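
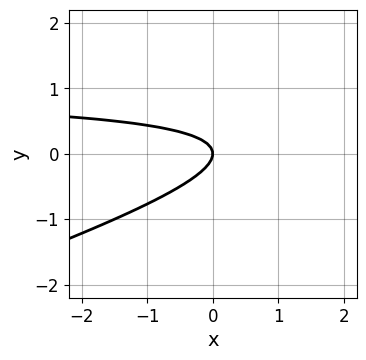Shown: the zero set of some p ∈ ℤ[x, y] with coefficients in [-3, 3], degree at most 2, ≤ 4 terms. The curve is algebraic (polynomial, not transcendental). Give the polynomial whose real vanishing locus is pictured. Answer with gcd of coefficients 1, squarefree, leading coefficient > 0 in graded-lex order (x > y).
x*y - 3*y^2 - x

deg p = 2. The shape is more complex than any degree-1 curve.
From the visible intercepts: it crosses the y-axis at the gridline y = 0; one x-axis crossing is at x = 0.
The integer polynomial consistent with all of this is the stated p.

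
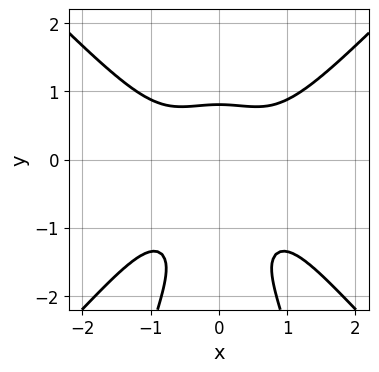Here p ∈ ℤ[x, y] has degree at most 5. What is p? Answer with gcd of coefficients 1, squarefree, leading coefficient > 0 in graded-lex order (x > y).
The degree is 4 — a generic line meets the curve in up to 4 points.
Symmetries: the x ↦ −x reflection is a symmetry, so x appears only in even powers.
Reading off the gridlines: it misses every integer gridline on the x-axis.
Solving for integer coefficients yields p as stated.

3*x^4 - 3*x^2*y^2 - 2*y^3 - 3*y^2 + 3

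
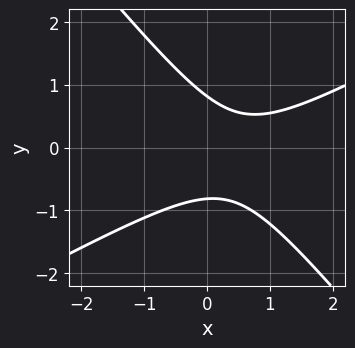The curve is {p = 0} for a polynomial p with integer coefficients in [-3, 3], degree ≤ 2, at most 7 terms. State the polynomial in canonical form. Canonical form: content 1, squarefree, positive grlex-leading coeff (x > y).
2*x^2 - 2*x*y - 3*y^2 - 2*x + 2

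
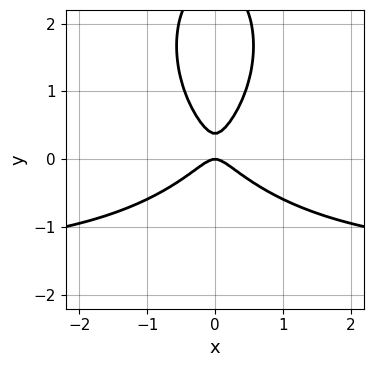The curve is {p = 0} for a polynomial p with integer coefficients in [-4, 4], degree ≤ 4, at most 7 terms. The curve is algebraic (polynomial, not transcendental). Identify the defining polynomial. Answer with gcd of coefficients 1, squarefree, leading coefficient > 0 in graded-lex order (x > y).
2*x^2*y + y^3 + 3*x^2 - 3*y^2 + y

deg p = 3. A generic line meets the curve in up to 3 points.
Symmetries: the x ↦ −x reflection is a symmetry, so x appears only in even powers.
From the visible intercepts: one y-axis crossing is at y = 0; it meets the x-axis at x = 0 (among the integer gridlines).
Putting this together gives p.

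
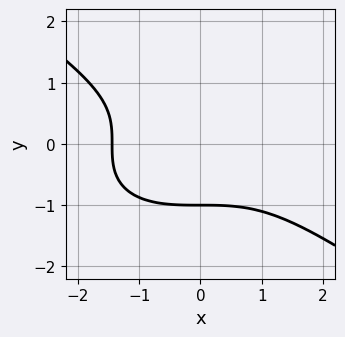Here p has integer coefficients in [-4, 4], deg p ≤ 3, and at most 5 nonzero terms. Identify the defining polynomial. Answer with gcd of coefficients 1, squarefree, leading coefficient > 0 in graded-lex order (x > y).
First, deg p = 3. A generic line meets the curve in up to 3 points.
Next, observable constraints: one y-axis crossing is at y = -1.
Finally, solving for integer coefficients yields p as stated.

x^3 + 3*y^3 + 3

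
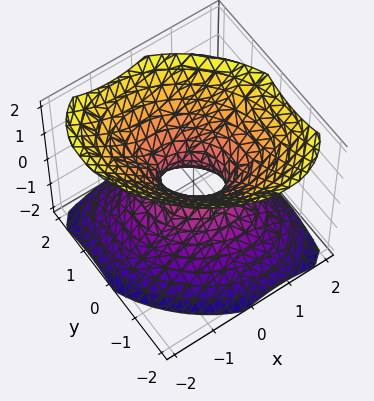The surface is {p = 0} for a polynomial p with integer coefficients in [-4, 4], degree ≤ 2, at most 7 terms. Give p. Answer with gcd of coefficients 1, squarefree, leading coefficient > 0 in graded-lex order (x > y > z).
First, degree: no degree-1 surface has this shape, so deg p = 2.
Then, checking where it meets the axes: the surface avoids every integer z-axis point in the box.
Finally, the integer polynomial consistent with all of this is the stated p.

3*x^2 + 2*x*y + 3*y^2 - 3*z^2 - 1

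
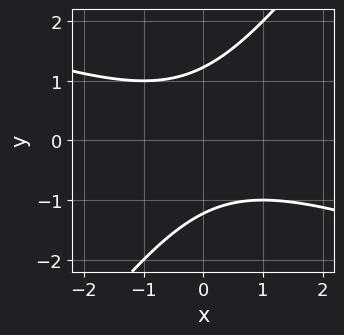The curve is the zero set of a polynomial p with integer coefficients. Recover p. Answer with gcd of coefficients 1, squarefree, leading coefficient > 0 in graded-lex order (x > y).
First, deg p = 2. A generic line meets the curve in up to 2 points.
Then, observable constraints: no x-intercept at any integer in the box.
Finally, the integer polynomial consistent with all of this is the stated p.

x^2 + 2*x*y - 2*y^2 + 3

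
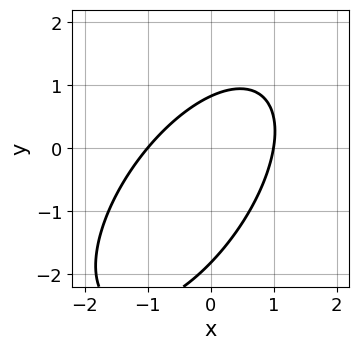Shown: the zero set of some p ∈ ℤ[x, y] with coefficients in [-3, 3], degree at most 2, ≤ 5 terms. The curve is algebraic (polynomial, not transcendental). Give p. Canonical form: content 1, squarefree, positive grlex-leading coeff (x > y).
3*x^2 - 3*x*y + 2*y^2 + 2*y - 3

(a) deg p = 2.
(b) From the axis intercepts and sections: among the integer gridlines, it crosses the x-axis at x ∈ {-1, 1}.
(c) These observations pin down the coefficients.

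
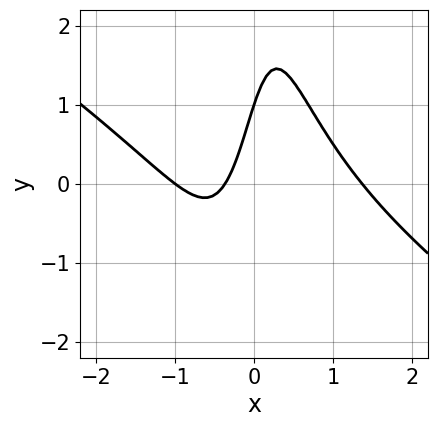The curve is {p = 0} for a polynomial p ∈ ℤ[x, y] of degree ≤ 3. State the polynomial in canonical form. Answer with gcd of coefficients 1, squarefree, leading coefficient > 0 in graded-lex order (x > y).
2*x^3 + 3*x^2*y - 3*x + y - 1

(a) deg p = 3.
(b) Reading off the gridlines: it crosses the x-axis at the gridline x = -1; it meets the y-axis at y = 1 (among the integer gridlines).
(c) Matching integer coefficients to the picture gives p.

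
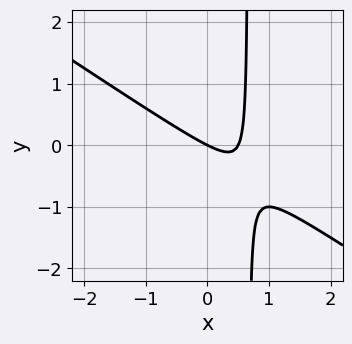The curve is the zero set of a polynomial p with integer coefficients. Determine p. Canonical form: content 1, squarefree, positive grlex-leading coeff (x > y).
2*x^2 + 3*x*y - x - 2*y

1. The degree is 2 — a generic line meets the curve in up to 2 points.
2. Observable constraints: it crosses the x-axis at the gridline x = 0; it crosses the y-axis at the gridline y = 0.
3. Assembling these constraints gives the stated polynomial.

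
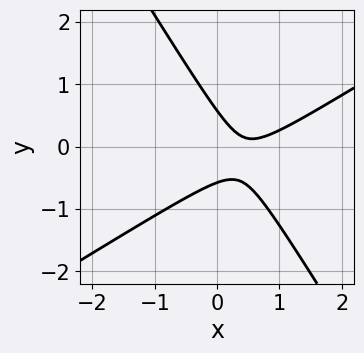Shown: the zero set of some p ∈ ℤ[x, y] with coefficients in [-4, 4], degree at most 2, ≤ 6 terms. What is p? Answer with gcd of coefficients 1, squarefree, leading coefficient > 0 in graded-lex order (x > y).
1. deg p = 2. No degree-1 curve has this shape.
2. From the axis intercepts and sections: no x-intercept at any integer in the box.
3. These observations pin down the coefficients.

3*x^2 - 3*x*y - 3*y^2 - 3*x + 1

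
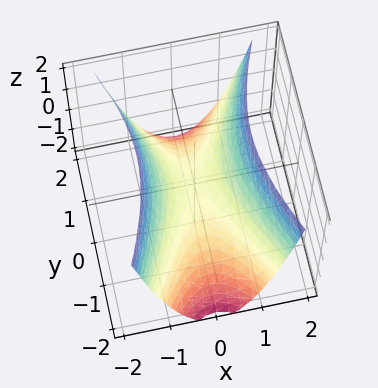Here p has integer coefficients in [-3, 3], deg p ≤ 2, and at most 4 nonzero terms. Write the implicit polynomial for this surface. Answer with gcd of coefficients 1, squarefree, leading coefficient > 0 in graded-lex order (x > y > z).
(a) deg p = 2.
(b) Symmetries: the y ↦ −y reflection is a symmetry, so y appears only in even powers; it's symmetric under x → −x, forcing even powers of x.
(c) Reading off the gridlines: one y-axis crossing is at y = 0; it crosses the z-axis at the gridline z = 0.
(d) Assembling these constraints gives the stated polynomial.

3*x^2 - y^2 - 2*z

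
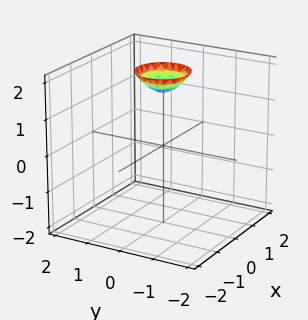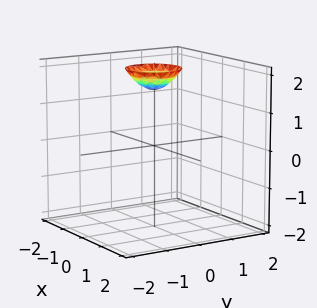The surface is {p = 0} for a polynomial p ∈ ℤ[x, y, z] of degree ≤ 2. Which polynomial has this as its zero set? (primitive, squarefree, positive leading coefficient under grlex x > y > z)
1. Degree: a generic line meets the surface in up to 2 points, so deg p = 2.
2. Symmetries: the z-axis is an axis of rotation, so x and y enter only as x² + y².
3. Against the integer gridlines: a circular section at z = 2 has radius between 0 and 1; it misses every integer gridline on the y-axis.
4. Assembling these constraints gives the stated polynomial.

2*x^2 + 2*y^2 - 2*z + 3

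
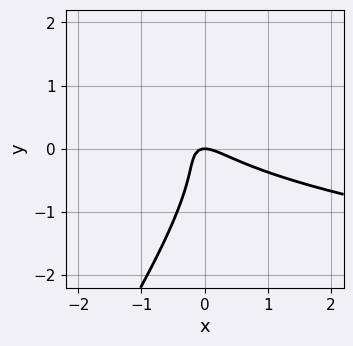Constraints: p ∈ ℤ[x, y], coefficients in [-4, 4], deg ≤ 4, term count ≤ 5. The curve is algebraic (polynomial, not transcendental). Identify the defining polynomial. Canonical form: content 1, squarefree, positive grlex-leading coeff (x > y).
(a) Degree: the shape is more complex than any degree-2 curve, so deg p = 3.
(b) From the visible intercepts: one y-axis crossing is at y = 0; one x-axis crossing is at x = 0.
(c) Assembling these constraints gives the stated polynomial.

3*x*y^2 - 2*y^3 - 2*x^2 - 3*x*y - y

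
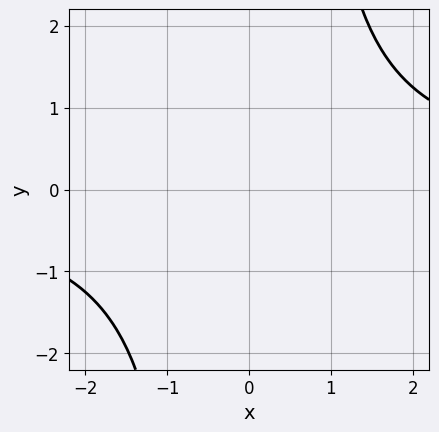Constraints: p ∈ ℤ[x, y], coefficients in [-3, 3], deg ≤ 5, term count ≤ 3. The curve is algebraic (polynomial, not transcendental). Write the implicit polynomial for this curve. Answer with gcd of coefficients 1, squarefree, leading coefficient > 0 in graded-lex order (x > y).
1. Degree: a generic line meets the curve in up to 4 points, so deg p = 4.
2. Reading off the gridlines: no y-intercept at any integer in the box; no x-intercept at any integer in the box.
3. Solving for integer coefficients yields p as stated.

x^3*y - 2*x^2 - 2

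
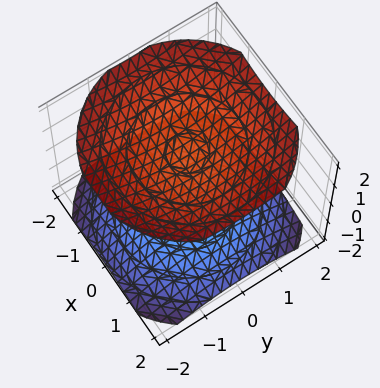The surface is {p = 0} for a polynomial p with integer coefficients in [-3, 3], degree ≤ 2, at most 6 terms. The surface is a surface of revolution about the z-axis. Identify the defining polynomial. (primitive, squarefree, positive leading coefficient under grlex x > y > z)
x^2 + y^2 - 2*z^2 + 3

First, there are 2 components.
Then, the degree is 2 — no degree-1 surface has this shape.
Next, symmetries: rotational symmetry about the z-axis ⇒ p depends on x, y only through x² + y².
Next, reading off the gridlines: the surface avoids every integer y-axis point in the box; the surface avoids every integer x-axis point in the box.
Finally, fitting integer coefficients to these (and the overall shape) gives p.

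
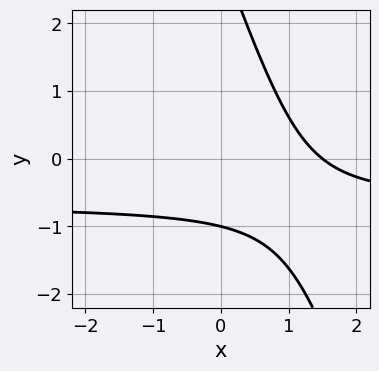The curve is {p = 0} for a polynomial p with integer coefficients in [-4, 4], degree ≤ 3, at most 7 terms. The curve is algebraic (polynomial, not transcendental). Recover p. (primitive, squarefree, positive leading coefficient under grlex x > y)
(a) The degree is 2 — the shape is more complex than any degree-1 curve.
(b) Checking where it meets the axes: it meets the y-axis at y = -1 (among the integer gridlines).
(c) Together with the visible shape, these determine p as stated.

3*x*y + y^2 + 2*x - 2*y - 3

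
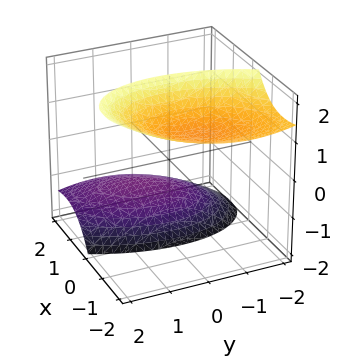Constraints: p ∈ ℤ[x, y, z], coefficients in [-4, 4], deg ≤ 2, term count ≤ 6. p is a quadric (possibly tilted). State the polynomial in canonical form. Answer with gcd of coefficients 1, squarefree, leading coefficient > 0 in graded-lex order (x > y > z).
First, I count 2 distinct pieces.
Then, deg p = 2.
Then, reading off the gridlines: it misses every integer gridline on the x-axis; no y-intercept at any integer in the box.
Finally, matching integer coefficients to the picture gives p.

2*x^2 - x*y + 3*x*z + y^2 - z^2 + 2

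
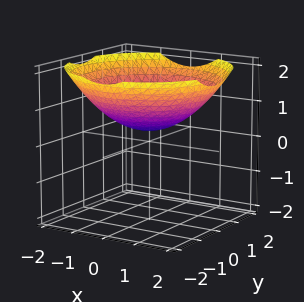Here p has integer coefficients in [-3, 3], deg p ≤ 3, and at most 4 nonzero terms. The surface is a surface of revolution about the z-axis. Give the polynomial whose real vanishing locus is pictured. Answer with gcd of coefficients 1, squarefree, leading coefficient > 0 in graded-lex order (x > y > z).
(a) deg p = 2.
(b) Symmetry: every cross-section ⟂ z is a circle, so x, y appear only via x² + y².
(c) From the visible intercepts: the surface avoids every integer y-axis point in the box; a circular section at z = 1 has radius between 1 and 2; it misses every integer gridline on the x-axis.
(d) The integer polynomial consistent with all of this is the stated p.

x^2 + y^2 - 3*z + 1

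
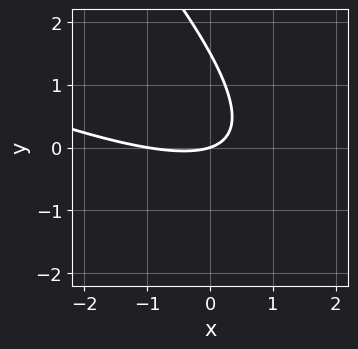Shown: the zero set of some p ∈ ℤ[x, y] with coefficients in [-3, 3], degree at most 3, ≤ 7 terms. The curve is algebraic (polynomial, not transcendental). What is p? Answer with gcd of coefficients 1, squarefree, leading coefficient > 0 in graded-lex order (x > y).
x^2 + 3*x*y + 2*y^2 + x - 3*y

The degree is 2 — a generic line meets the curve in up to 2 points.
Observable constraints: one y-axis crossing is at y = 0; the x-axis gridline crossings are at x ∈ {-1, 0}.
These observations pin down the coefficients.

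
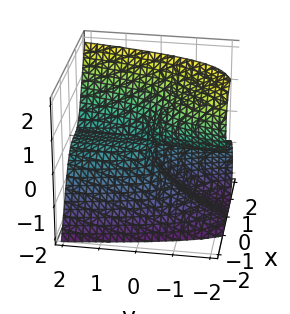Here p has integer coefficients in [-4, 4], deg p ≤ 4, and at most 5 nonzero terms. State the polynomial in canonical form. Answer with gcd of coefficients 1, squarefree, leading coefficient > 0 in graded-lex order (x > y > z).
3*x^3 - z^3 + x*z - 2*y*z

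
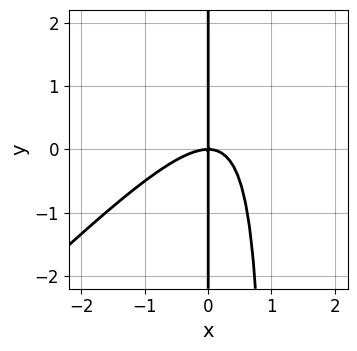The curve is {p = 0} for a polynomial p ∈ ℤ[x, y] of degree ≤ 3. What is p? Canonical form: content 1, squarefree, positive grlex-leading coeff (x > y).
(a) Degree: the shape is more complex than any degree-2 curve, so deg p = 3.
(b) Observable constraints: one x-axis crossing is at x = 0; the visible y-axis segment lies entirely on the curve.
(c) Fitting integer coefficients to these (and the overall shape) gives p.

x^3 - x^2*y + x*y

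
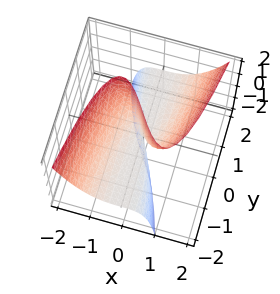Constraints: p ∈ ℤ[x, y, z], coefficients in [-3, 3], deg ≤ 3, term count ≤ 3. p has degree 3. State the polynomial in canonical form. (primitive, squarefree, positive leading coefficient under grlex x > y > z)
First, the degree is 3 — no degree-2 surface has this shape.
Then, reading off the gridlines: every point of the z-axis in the box is on the surface; the visible y-axis segment lies entirely on the surface.
Finally, fitting integer coefficients to these (and the overall shape) gives p.

3*x^3 - 3*x*z - 2*y*z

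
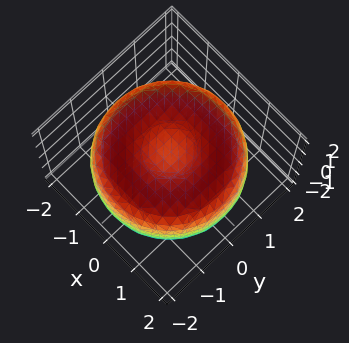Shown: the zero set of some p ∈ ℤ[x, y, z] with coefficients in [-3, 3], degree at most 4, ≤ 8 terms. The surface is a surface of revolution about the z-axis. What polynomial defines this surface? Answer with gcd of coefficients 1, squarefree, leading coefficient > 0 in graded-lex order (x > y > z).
x^4 + 2*x^2*y^2 + y^4 - 3*x^2 - 3*y^2 + 3*z^2 - 2

(a) Degree: the shape is more complex than any degree-3 surface, so deg p = 4.
(b) Symmetries: every cross-section ⟂ z is a circle, so x, y appear only via x² + y².
(c) From the axis intercepts and sections: a circular section at z = -1 has radius between 0 and 1.
(d) These observations pin down the coefficients.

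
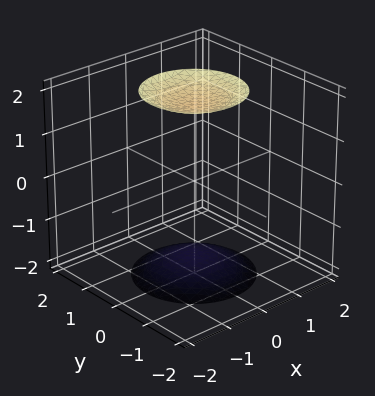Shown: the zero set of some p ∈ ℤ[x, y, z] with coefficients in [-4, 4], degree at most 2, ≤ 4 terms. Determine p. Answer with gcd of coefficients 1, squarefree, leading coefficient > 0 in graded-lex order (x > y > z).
1. I count 2 distinct pieces.
2. deg p = 2.
3. Symmetry: the z-axis is an axis of rotation, so x and y enter only as x² + y²; it's symmetric under z → −z, forcing even powers of z.
4. Observable constraints: a circular section at z = 2 has radius exactly 1; the surface avoids every integer y-axis point in the box; no x-intercept at any integer in the box.
5. Assembling these constraints gives the stated polynomial.

x^2 + y^2 - z^2 + 3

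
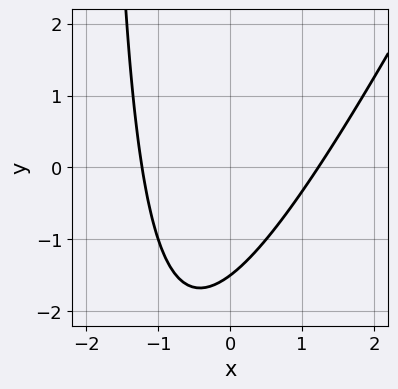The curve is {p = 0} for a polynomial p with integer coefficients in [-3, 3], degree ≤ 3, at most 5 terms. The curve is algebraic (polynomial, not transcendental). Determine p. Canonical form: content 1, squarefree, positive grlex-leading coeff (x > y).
First, deg p = 2.
Finally, solving for integer coefficients yields p as stated.

2*x^2 - x*y - 2*y - 3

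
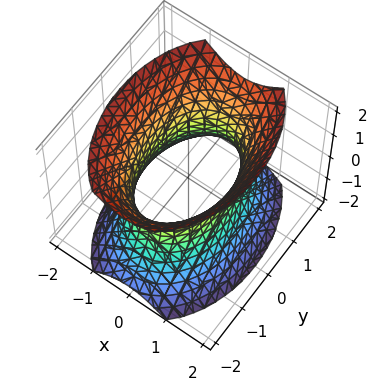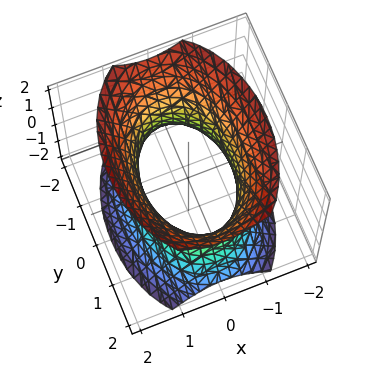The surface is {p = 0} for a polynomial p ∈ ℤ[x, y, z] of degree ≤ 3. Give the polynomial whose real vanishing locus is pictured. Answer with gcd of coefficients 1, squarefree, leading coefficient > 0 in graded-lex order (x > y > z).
2*x^2 + y^2 - z^2 - 2

(a) The degree is 2 — one connected sheet with a waist; a quadric.
(b) Symmetries: it's symmetric under z → −z, forcing even powers of z; the x ↦ −x reflection is a symmetry, so x appears only in even powers; mirror symmetry y ↦ −y ⇒ only even powers of y.
(c) From the axis intercepts and sections: among the integer gridlines, it crosses the x-axis at x ∈ {-1, 1}; no z-intercept at any integer in the box.
(d) Solving for integer coefficients yields p as stated.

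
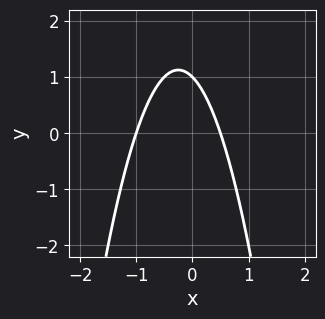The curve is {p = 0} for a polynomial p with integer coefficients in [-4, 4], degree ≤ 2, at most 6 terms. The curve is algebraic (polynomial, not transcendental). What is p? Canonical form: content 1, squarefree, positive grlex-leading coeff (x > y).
1. The degree is 2 — the shape is more complex than any degree-1 curve.
2. Checking where it meets the axes: it crosses the y-axis at the gridline y = 1; it meets the x-axis at x = -1 (among the integer gridlines).
3. The integer polynomial consistent with all of this is the stated p.

2*x^2 + x + y - 1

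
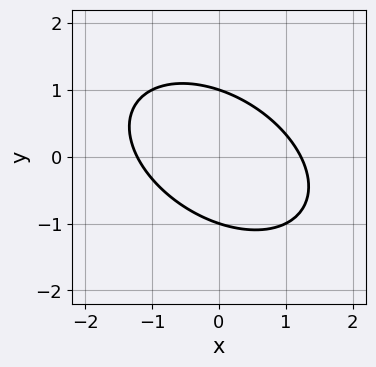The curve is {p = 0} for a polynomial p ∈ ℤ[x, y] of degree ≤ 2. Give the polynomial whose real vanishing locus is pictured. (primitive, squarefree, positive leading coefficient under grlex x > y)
1. deg p = 2. The shape is more complex than any degree-1 curve.
2. Checking where it meets the axes: the y-axis gridline crossings are at y ∈ {-1, 1}.
3. These observations pin down the coefficients.

2*x^2 + 2*x*y + 3*y^2 - 3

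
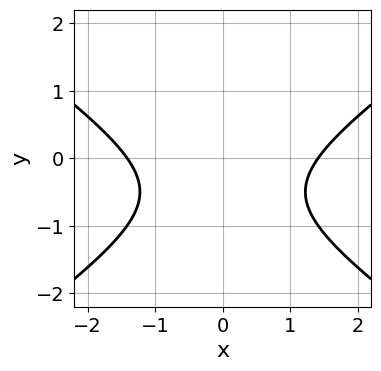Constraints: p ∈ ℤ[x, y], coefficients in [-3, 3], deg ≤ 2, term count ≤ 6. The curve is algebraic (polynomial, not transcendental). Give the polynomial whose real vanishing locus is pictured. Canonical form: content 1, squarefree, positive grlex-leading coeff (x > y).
x^2 - 2*y^2 - 2*y - 2

Degree: the shape is more complex than any degree-1 curve, so deg p = 2.
Symmetries: mirror symmetry x ↦ −x ⇒ only even powers of x.
Against the integer gridlines: the curve avoids every integer y-axis point in the box.
Solving for integer coefficients yields p as stated.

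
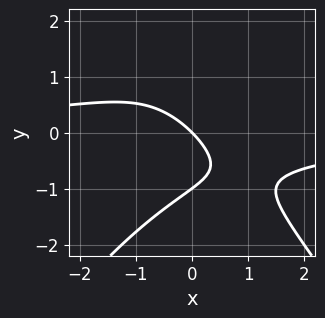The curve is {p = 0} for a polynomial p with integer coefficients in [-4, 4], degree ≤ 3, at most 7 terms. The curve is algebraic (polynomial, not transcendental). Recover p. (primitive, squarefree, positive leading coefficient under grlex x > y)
1. deg p = 3. No degree-2 curve has this shape.
2. Observable constraints: one x-axis crossing is at x = 0; the y-axis gridline crossings are at y ∈ {-1, 0}.
3. Matching integer coefficients to the picture gives p.

2*x^2*y - y^3 + 2*y^2 + 3*x + 3*y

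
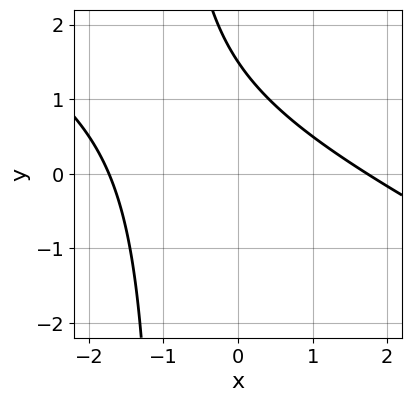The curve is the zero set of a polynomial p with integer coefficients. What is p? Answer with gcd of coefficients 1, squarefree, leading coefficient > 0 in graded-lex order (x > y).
x^2 + 2*x*y + 2*y - 3

First, degree: a generic line meets the curve in up to 2 points, so deg p = 2.
Finally, matching integer coefficients to the picture gives p.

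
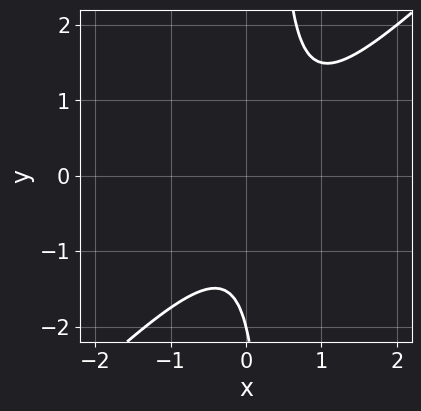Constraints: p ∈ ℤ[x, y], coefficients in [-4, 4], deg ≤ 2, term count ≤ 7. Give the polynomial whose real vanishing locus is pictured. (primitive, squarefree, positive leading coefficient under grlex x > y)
3*x^2 - 3*x*y - 2*x + y + 2

deg p = 2. No degree-1 curve has this shape.
From the axis intercepts and sections: one y-axis crossing is at y = -2; it misses every integer gridline on the x-axis.
Putting this together gives p.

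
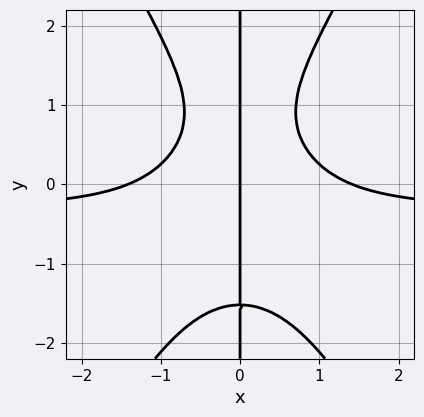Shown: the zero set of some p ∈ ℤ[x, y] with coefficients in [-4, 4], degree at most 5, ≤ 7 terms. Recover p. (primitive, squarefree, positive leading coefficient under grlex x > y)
3*x^3*y - x*y^3 + x^3 + x*y - 2*x

(a) deg p = 4.
(b) Observable constraints: the visible y-axis segment lies entirely on the curve; one x-axis crossing is at x = 0.
(c) The integer polynomial consistent with all of this is the stated p.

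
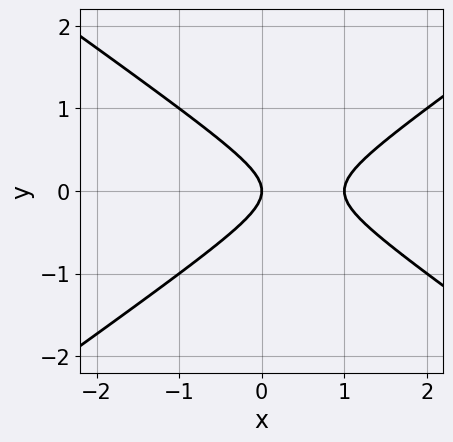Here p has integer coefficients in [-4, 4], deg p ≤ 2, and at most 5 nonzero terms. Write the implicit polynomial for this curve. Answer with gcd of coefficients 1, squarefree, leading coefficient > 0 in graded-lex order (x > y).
1. The degree is 2 — no degree-1 curve has this shape.
2. Symmetries: it's symmetric under y → −y, forcing even powers of y.
3. Observable constraints: among the integer gridlines, it crosses the x-axis at x ∈ {0, 1}; it crosses the y-axis at the gridline y = 0.
4. Assembling these constraints gives the stated polynomial.

x^2 - 2*y^2 - x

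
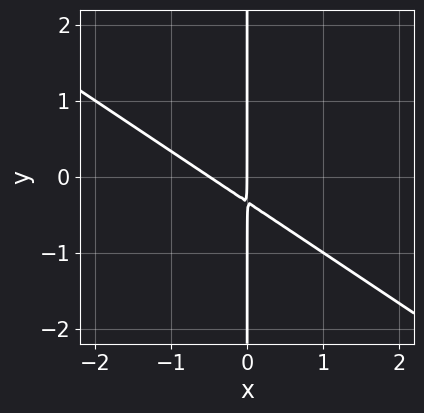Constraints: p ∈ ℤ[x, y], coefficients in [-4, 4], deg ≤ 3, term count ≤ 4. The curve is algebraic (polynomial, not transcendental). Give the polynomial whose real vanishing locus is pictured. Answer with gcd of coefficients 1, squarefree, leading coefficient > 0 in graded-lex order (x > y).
2*x^2 + 3*x*y + x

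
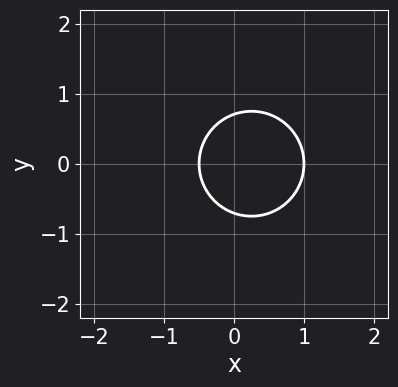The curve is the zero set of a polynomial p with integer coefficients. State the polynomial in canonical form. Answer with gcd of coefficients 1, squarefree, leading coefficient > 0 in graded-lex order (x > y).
First, the degree is 2 — the shape is more complex than any degree-1 curve.
Next, symmetries: mirror symmetry y ↦ −y ⇒ only even powers of y.
Then, checking where it meets the axes: one x-axis crossing is at x = 1.
Finally, matching integer coefficients to the picture gives p.

2*x^2 + 2*y^2 - x - 1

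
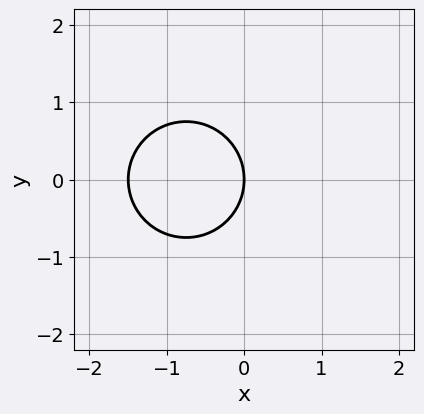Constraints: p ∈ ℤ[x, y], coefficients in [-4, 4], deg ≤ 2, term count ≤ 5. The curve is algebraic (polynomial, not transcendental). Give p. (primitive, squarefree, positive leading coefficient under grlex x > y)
2*x^2 + 2*y^2 + 3*x

First, deg p = 2. No degree-1 curve has this shape.
Next, symmetries: it's symmetric under y → −y, forcing even powers of y.
Then, checking where it meets the axes: it crosses the x-axis at the gridline x = 0; one y-axis crossing is at y = 0.
Finally, assembling these constraints gives the stated polynomial.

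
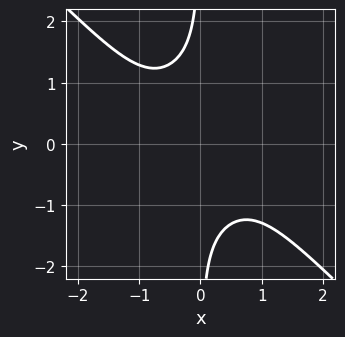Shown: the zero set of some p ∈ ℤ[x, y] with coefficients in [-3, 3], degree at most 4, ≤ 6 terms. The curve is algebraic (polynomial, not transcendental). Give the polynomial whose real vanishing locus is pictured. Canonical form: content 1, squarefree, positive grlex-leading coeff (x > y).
(a) Degree: the shape is more complex than any degree-3 curve, so deg p = 4.
(b) From the visible intercepts: the curve avoids every integer y-axis point in the box; the curve avoids every integer x-axis point in the box.
(c) Assembling these constraints gives the stated polynomial.

x^4 - x^3*y + 2*x*y^3 + 2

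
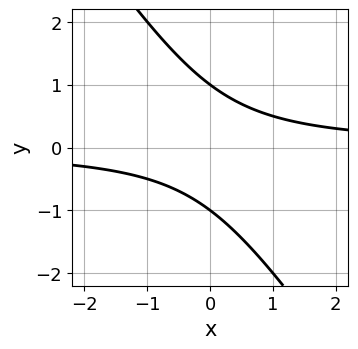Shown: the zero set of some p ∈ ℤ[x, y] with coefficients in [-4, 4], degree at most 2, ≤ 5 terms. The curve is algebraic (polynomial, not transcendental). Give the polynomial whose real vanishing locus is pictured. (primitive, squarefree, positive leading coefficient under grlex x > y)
1. The degree is 2 — the shape is more complex than any degree-1 curve.
2. Checking where it meets the axes: the y-axis gridline crossings are at y ∈ {-1, 1}; the curve avoids every integer x-axis point in the box.
3. These observations pin down the coefficients.

3*x*y + 2*y^2 - 2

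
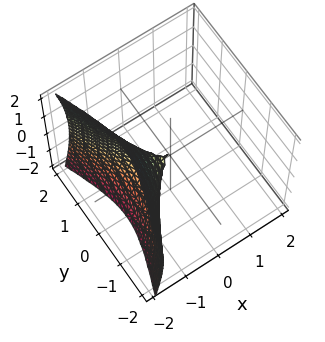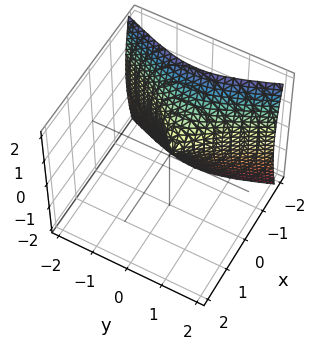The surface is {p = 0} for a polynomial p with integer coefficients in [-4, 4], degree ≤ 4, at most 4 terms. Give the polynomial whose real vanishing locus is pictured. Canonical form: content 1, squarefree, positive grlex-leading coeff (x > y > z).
1. The degree is 3 — a generic line meets the surface in up to 3 points.
2. From the visible intercepts: it meets the x-axis at x = 0 (among the integer gridlines); it meets the z-axis at z = 0 (among the integer gridlines).
3. Putting this together gives p.

2*x^3 + 2*y^2 + z^2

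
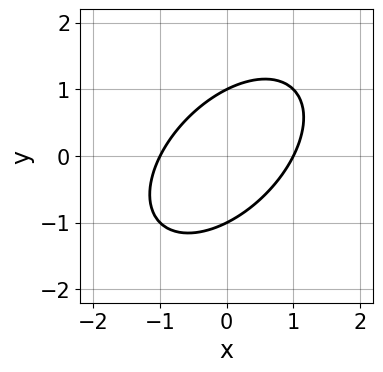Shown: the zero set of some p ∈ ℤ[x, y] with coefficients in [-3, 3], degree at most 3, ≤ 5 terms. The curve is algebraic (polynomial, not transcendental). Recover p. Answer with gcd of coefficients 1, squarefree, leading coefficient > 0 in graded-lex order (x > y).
The degree is 2 — a generic line meets the curve in up to 2 points.
From the axis intercepts and sections: among the integer gridlines, it crosses the y-axis at y ∈ {-1, 1}; among the integer gridlines, it crosses the x-axis at x ∈ {-1, 1}.
Matching integer coefficients to the picture gives p.

x^2 - x*y + y^2 - 1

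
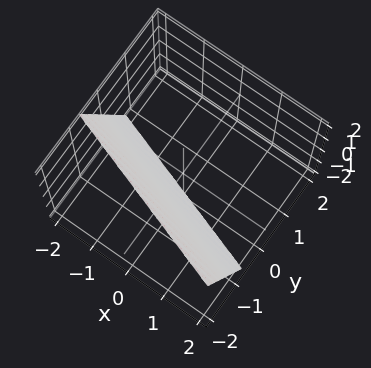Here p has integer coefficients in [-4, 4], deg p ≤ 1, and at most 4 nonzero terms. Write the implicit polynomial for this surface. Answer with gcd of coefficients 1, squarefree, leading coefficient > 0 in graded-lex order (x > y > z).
x + 3*y + z + 2

(a) The degree is 1 — the surface is flat (a plane).
(b) Against the integer gridlines: it meets the x-axis at x = -2 (among the integer gridlines); one z-axis crossing is at z = -2.
(c) Fitting integer coefficients to these (and the overall shape) gives p.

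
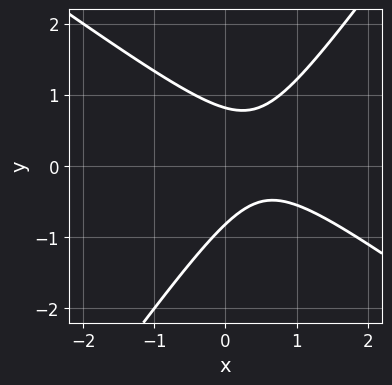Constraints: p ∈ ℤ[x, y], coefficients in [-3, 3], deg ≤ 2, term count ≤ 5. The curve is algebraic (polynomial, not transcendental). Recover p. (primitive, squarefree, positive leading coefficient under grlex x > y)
3*x^2 + 2*x*y - 3*y^2 - 3*x + 2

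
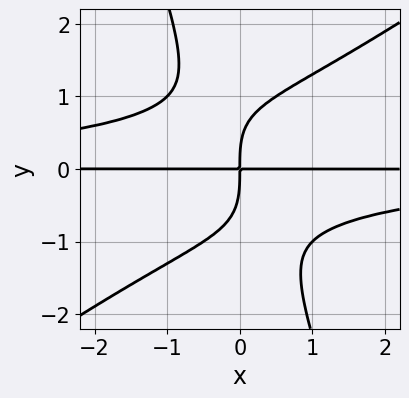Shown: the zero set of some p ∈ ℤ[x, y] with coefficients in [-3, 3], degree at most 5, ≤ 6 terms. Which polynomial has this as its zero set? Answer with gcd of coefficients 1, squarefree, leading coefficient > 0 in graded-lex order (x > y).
2*x^2*y^2 - 2*x*y^3 - y^4 + 3*x*y

Degree: the shape is more complex than any degree-3 curve, so deg p = 4.
From the axis intercepts and sections: every point of the x-axis in the box is on the curve.
Putting this together gives p.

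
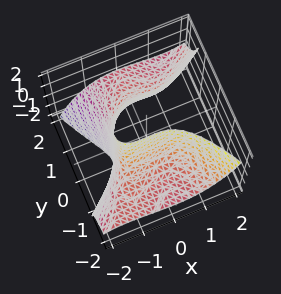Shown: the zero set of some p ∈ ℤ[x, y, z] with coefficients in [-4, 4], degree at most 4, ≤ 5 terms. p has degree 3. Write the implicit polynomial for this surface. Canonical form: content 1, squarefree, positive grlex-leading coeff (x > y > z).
2*x^3 - 2*x^2*y - 3*y^2*z + 2

1. Degree: no degree-2 surface has this shape, so deg p = 3.
2. Reading off the gridlines: it meets the x-axis at x = -1 (among the integer gridlines); no z-intercept at any integer in the box; the surface avoids every integer y-axis point in the box.
3. Matching integer coefficients to the picture gives p.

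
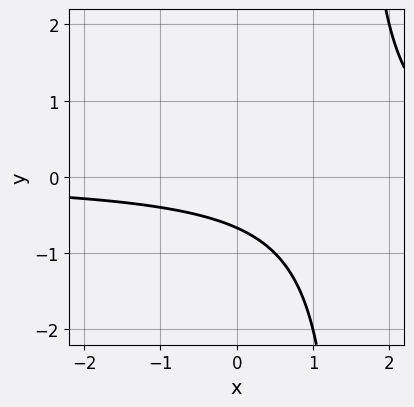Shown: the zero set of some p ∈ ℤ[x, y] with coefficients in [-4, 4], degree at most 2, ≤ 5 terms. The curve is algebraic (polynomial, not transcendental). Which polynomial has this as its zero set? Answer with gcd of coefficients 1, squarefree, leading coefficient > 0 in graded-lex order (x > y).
2*x*y - 3*y - 2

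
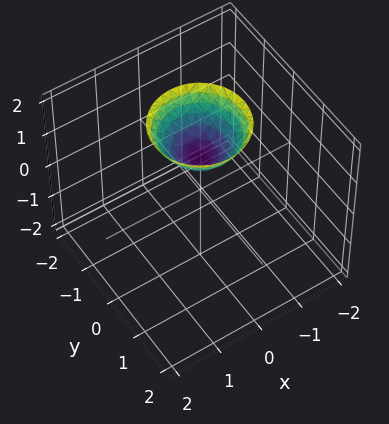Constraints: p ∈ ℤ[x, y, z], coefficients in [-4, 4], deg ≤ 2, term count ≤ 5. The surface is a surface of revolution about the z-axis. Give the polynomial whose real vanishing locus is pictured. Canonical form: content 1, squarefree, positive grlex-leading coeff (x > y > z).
(a) Degree: the shape is more complex than any degree-1 surface, so deg p = 2.
(b) Symmetry: the surface is invariant under rotation about z: p = q(x² + y², z).
(c) Observable constraints: a circular section at z = 2 has radius exactly 1; it misses every integer gridline on the y-axis; the surface avoids every integer x-axis point in the box.
(d) The integer polynomial consistent with all of this is the stated p.

x^2 + y^2 - z + 1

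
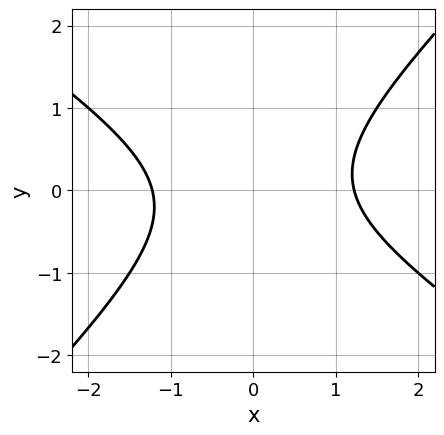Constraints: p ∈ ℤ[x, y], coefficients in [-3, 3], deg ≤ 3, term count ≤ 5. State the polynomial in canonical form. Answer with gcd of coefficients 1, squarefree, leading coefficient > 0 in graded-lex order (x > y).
The degree is 2 — the shape is more complex than any degree-1 curve.
Observable constraints: it misses every integer gridline on the y-axis.
Matching integer coefficients to the picture gives p.

2*x^2 + x*y - 3*y^2 - 3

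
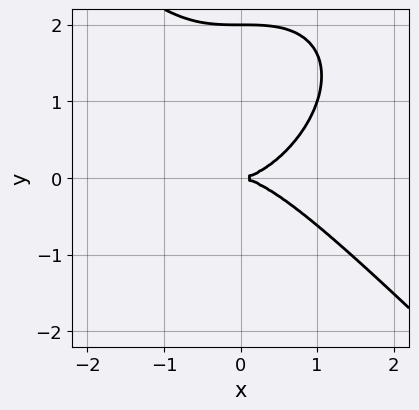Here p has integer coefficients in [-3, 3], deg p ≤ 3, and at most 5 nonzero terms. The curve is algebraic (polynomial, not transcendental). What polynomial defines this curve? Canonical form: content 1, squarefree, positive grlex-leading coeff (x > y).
1. deg p = 3.
2. From the visible intercepts: it crosses the x-axis at the gridline x = 0; among the integer gridlines, it crosses the y-axis at y ∈ {0, 2}.
3. Solving for integer coefficients yields p as stated.

x^3 + y^3 - 2*y^2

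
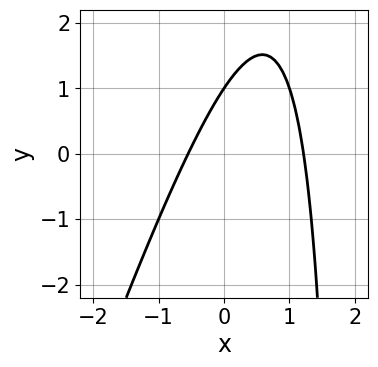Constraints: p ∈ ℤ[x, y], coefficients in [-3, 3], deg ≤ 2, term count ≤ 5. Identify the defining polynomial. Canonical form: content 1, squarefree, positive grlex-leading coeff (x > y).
3*x^2 - x*y - 2*x + 2*y - 2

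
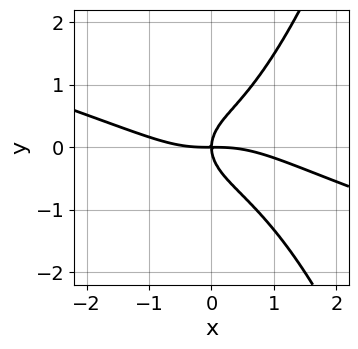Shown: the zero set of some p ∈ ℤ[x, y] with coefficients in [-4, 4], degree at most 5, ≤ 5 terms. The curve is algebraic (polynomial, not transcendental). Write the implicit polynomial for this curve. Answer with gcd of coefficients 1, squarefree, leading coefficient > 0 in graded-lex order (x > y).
First, deg p = 4.
Next, observable constraints: it meets the x-axis at x = 0 (among the integer gridlines); it meets the y-axis at y = 0 (among the integer gridlines).
Finally, these observations pin down the coefficients.

x^4 + 3*x^3*y - 3*y^3 + 3*x*y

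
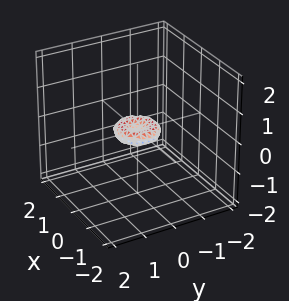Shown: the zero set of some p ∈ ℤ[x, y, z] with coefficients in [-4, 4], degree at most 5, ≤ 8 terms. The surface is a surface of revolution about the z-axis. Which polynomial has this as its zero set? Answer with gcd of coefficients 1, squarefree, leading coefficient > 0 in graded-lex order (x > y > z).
2*x^4 + 4*x^2*y^2 + 2*y^4 - x^2 - y^2 + 3*z^2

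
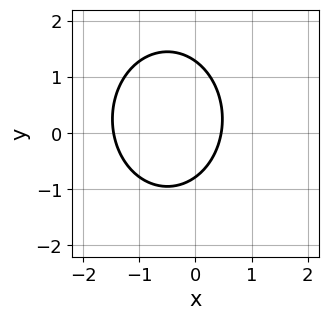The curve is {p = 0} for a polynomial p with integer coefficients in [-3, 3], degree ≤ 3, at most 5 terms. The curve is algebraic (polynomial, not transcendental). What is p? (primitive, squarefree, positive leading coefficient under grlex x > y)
3*x^2 + 2*y^2 + 3*x - y - 2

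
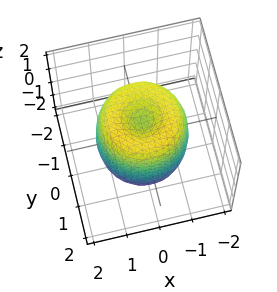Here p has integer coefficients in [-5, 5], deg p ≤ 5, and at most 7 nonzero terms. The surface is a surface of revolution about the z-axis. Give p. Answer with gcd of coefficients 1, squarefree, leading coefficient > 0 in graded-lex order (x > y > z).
First, degree: a generic line meets the surface in up to 4 points, so deg p = 4.
Next, by symmetry, the z-axis is an axis of rotation, so x and y enter only as x² + y².
Then, from the visible intercepts: the z-axis gridline crossings are at z ∈ {-1, 1}; a circular section at z = 0 has radius between 1 and 2.
Finally, the integer polynomial consistent with all of this is the stated p.

2*x^4 + 4*x^2*y^2 + 2*y^4 - 3*x^2 - 3*y^2 + z^2 - 1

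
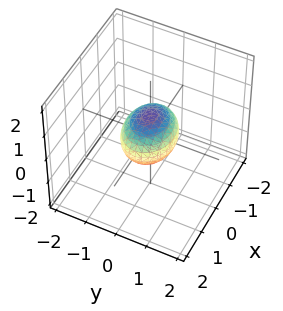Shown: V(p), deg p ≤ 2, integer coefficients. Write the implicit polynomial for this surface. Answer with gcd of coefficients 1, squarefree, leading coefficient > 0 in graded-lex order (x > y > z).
2*x^2 + 3*y^2 + 3*z^2 - 2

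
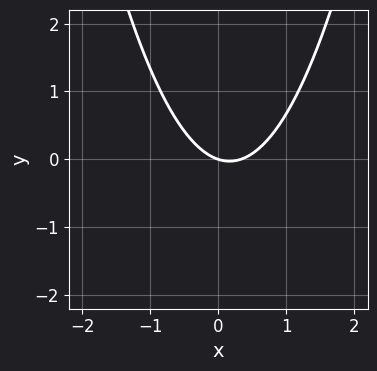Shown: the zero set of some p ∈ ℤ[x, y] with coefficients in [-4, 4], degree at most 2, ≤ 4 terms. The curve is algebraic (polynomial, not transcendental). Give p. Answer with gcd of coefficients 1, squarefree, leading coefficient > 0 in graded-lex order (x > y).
First, the degree is 2 — no degree-1 curve has this shape.
Next, reading off the gridlines: it meets the y-axis at y = 0 (among the integer gridlines); one x-axis crossing is at x = 0.
Finally, putting this together gives p.

3*x^2 - x - 3*y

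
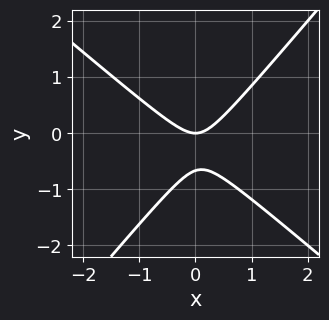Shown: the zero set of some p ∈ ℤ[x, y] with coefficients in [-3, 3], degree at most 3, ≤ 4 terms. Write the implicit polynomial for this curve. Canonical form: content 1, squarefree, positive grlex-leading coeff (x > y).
1. The degree is 2 — a generic line meets the curve in up to 2 points.
2. Reading off the gridlines: one y-axis crossing is at y = 0; it meets the x-axis at x = 0 (among the integer gridlines).
3. Assembling these constraints gives the stated polynomial.

3*x^2 + x*y - 3*y^2 - 2*y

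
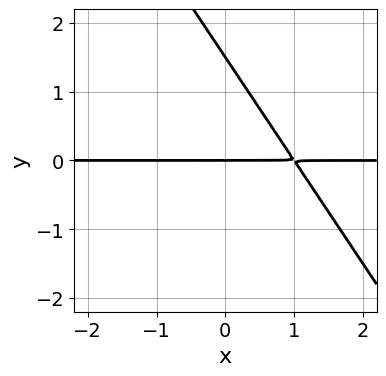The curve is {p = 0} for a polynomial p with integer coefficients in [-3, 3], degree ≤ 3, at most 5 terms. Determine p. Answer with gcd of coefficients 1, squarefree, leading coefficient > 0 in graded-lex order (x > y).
deg p = 2. The shape is more complex than any degree-1 curve.
Observable constraints: it crosses the y-axis at the gridline y = 0; every point of the x-axis in the box is on the curve.
Matching integer coefficients to the picture gives p.

3*x*y + 2*y^2 - 3*y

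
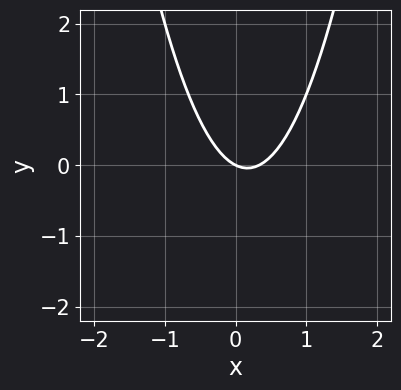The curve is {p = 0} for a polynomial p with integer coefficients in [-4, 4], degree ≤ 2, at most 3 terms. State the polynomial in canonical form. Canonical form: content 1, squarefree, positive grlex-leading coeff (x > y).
3*x^2 - x - 2*y

First, the degree is 2 — a generic line meets the curve in up to 2 points.
Next, from the axis intercepts and sections: it crosses the y-axis at the gridline y = 0; it crosses the x-axis at the gridline x = 0.
Finally, solving for integer coefficients yields p as stated.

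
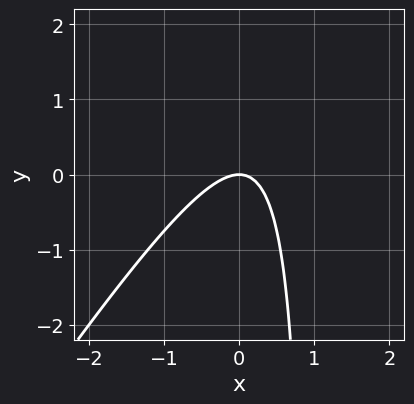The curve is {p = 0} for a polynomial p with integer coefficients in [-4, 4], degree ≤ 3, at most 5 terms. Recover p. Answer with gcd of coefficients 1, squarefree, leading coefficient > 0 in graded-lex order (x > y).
First, deg p = 2.
Next, checking where it meets the axes: it meets the y-axis at y = 0 (among the integer gridlines); one x-axis crossing is at x = 0.
Finally, fitting integer coefficients to these (and the overall shape) gives p.

3*x^2 - 2*x*y + 2*y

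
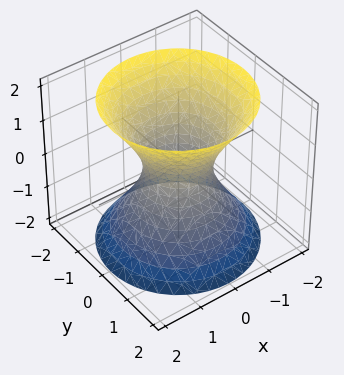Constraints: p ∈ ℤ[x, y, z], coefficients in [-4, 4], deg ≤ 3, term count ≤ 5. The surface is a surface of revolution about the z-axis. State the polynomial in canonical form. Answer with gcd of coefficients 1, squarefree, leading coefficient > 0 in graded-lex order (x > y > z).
(a) deg p = 2.
(b) Symmetries: rotational symmetry about the z-axis ⇒ p depends on x, y only through x² + y².
(c) From the axis intercepts and sections: it misses every integer gridline on the z-axis; a circular section at z = 0 has radius between 0 and 1.
(d) Assembling these constraints gives the stated polynomial.

3*x^2 + 3*y^2 - 2*z^2 - 2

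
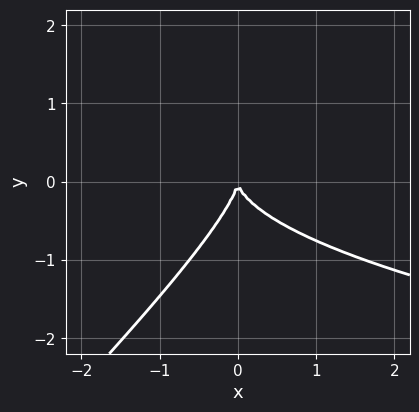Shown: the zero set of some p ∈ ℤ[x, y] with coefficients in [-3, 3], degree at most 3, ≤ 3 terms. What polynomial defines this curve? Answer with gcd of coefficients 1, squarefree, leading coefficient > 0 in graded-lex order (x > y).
First, deg p = 3. The shape is more complex than any degree-2 curve.
Then, from the axis intercepts and sections: it crosses the y-axis at the gridline y = 0; it crosses the x-axis at the gridline x = 0.
Finally, solving for integer coefficients yields p as stated.

x*y^2 - y^3 - x^2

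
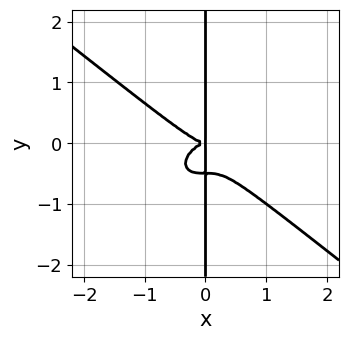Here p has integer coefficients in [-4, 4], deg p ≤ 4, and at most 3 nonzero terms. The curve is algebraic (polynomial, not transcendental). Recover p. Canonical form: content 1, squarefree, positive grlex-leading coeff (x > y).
x^4 + 2*x*y^3 + x*y^2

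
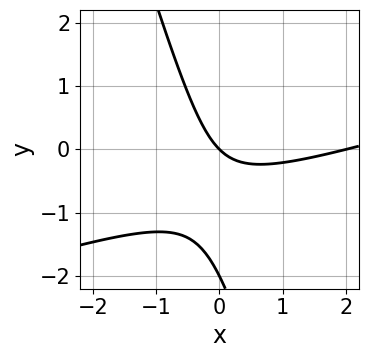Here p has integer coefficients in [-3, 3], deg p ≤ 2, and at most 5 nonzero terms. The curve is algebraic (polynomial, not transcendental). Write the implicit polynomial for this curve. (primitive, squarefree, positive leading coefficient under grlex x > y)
x^2 - 3*x*y - y^2 - 2*x - 2*y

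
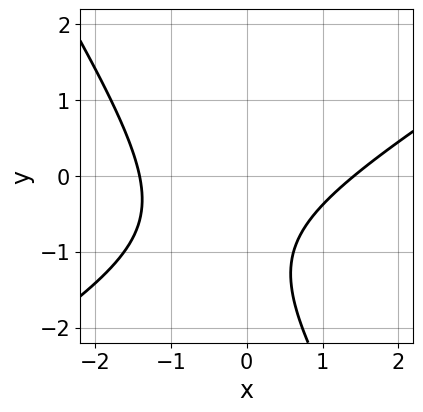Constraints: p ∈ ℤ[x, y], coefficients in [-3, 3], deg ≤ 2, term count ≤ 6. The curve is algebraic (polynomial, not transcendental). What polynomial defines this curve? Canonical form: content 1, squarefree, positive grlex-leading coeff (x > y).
1. Degree: the shape is more complex than any degree-1 curve, so deg p = 2.
2. From the visible intercepts: it misses every integer gridline on the y-axis.
3. Assembling these constraints gives the stated polynomial.

x^2 - x*y - y^2 - 2*y - 2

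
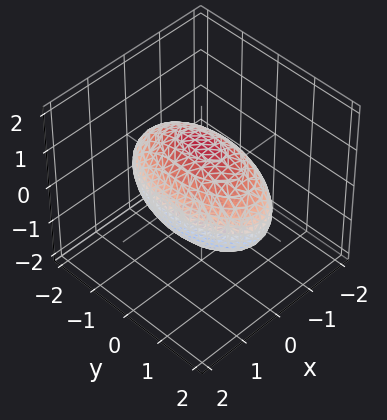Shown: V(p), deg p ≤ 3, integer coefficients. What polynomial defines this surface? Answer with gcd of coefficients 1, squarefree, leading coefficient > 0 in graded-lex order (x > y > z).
First, degree: bounded and convex; a quadric, so deg p = 2.
Next, symmetries: it's symmetric under z → −z, forcing even powers of z; the y ↦ −y reflection is a symmetry, so y appears only in even powers; mirror symmetry x ↦ −x ⇒ only even powers of x.
Then, from the visible intercepts: the x-axis gridline crossings are at x ∈ {-1, 1}.
Finally, assembling these constraints gives the stated polynomial.

3*x^2 + y^2 + 2*z^2 - 3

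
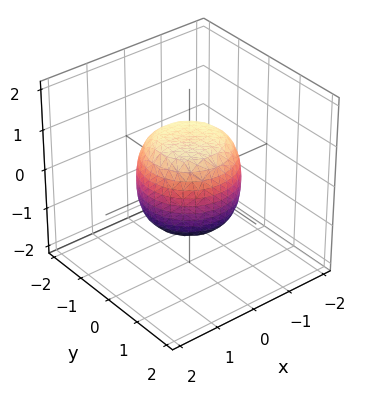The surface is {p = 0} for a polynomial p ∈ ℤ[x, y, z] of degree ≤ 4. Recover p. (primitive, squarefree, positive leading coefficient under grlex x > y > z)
(a) Degree: the shape is more complex than any degree-3 surface, so deg p = 4.
(b) Symmetries: the surface is invariant under rotation about z: p = q(x² + y², z).
(c) Observable constraints: among the integer gridlines, it crosses the z-axis at z ∈ {-1, 1}; a circular section at z = 1 has radius between 0 and 1.
(d) Putting this together gives p.

2*x^4 + 4*x^2*y^2 + 2*y^4 - x^2 - y^2 + 2*z^2 - 2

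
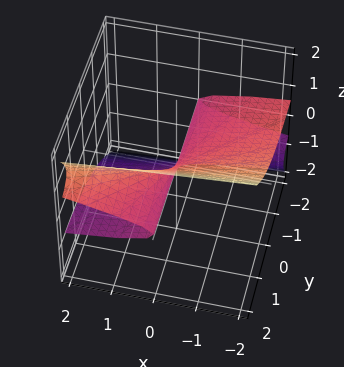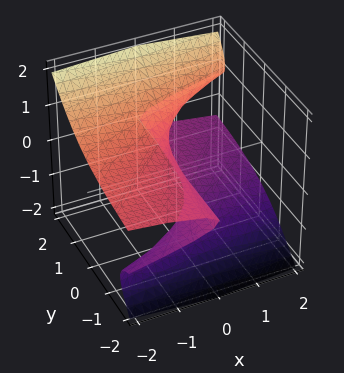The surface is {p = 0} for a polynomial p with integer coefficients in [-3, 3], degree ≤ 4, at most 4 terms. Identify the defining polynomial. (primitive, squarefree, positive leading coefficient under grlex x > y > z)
First, degree: the shape is more complex than any degree-2 surface, so deg p = 3.
Then, observable constraints: it crosses the x-axis at the gridline x = 0; one z-axis crossing is at z = 0; every point of the y-axis in the box is on the surface.
Finally, solving for integer coefficients yields p as stated.

3*y*z^2 - 3*z^3 - x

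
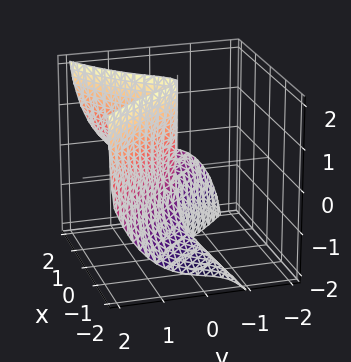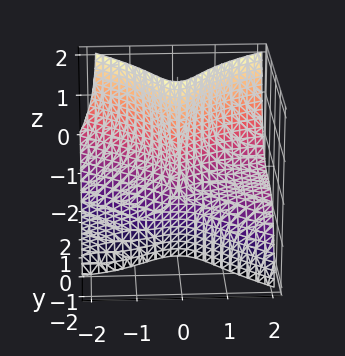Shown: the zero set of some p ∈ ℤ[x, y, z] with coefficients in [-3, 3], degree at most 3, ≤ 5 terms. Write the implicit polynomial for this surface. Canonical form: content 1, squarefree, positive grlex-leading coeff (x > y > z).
The degree is 3 — a generic line meets the surface in up to 3 points.
Against the integer gridlines: one x-axis crossing is at x = 0; one y-axis crossing is at y = 0; every point of the z-axis in the box is on the surface.
Assembling these constraints gives the stated polynomial.

x^3 - 3*x^2*z + 3*y^3 + y*z^2 - 3*x^2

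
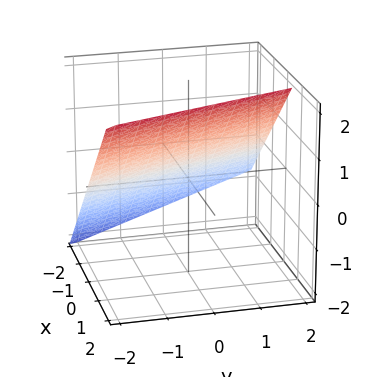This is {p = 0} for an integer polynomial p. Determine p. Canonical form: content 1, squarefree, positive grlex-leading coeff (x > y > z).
deg p = 1. The surface is flat (a plane).
Reading off the gridlines: one y-axis crossing is at y = -2.
Matching integer coefficients to the picture gives p.

3*x + y - 3*z + 2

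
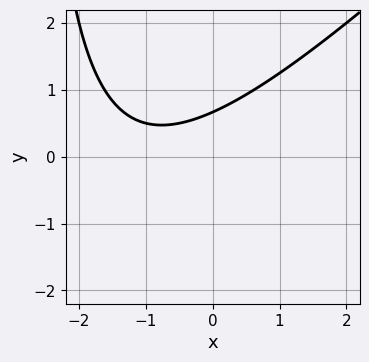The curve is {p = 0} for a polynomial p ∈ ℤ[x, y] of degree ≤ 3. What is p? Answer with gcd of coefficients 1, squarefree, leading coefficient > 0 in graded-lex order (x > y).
First, the degree is 2 — the shape is more complex than any degree-1 curve.
Next, observable constraints: no x-intercept at any integer in the box.
Finally, the integer polynomial consistent with all of this is the stated p.

x^2 - x*y + 2*x - 3*y + 2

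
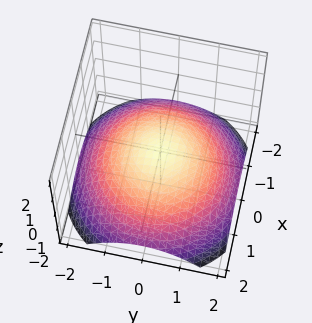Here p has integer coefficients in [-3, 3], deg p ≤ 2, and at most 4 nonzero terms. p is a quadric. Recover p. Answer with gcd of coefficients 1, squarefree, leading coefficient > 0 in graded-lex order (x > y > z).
x^2 + y^2 + 3*z

(a) Degree: a single bowl opening along one axis; a quadric, so deg p = 2.
(b) Symmetry: the surface is invariant under rotation about z: p = q(x² + y², z).
(c) From the visible intercepts: it crosses the y-axis at the gridline y = 0; it crosses the x-axis at the gridline x = 0; it meets the z-axis at z = 0 (among the integer gridlines); a circular section at z = -1 has radius between 1 and 2.
(d) The integer polynomial consistent with all of this is the stated p.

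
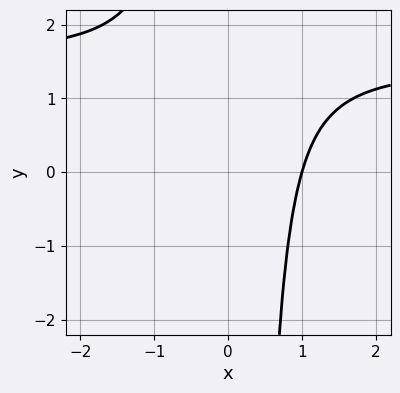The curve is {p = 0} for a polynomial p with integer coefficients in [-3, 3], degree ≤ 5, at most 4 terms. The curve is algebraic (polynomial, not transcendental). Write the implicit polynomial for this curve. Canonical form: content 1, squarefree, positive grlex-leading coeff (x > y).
First, deg p = 4.
Next, from the axis intercepts and sections: the curve avoids every integer y-axis point in the box; it crosses the x-axis at the gridline x = 1.
Finally, together with the visible shape, these determine p as stated.

2*x^3*y - 3*x^3 + x^2 + 2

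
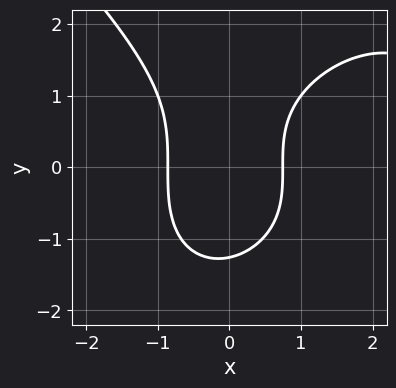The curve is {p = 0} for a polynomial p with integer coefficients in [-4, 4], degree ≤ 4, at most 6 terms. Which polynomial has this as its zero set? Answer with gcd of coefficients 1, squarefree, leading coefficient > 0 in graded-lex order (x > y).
x^3 + y^3 - 3*x^2 - x + 2

The degree is 3 — the shape is more complex than any degree-2 curve.
Solving for integer coefficients yields p as stated.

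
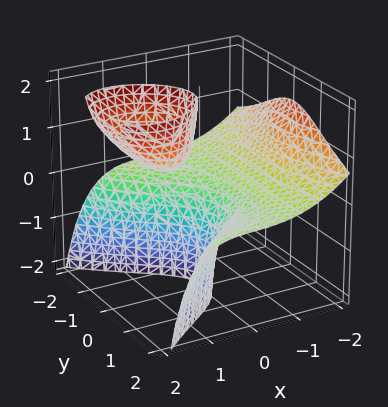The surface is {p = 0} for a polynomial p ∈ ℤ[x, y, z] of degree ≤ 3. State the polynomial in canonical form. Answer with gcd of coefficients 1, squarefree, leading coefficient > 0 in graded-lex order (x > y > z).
There are 2 components. Treating them together as one polynomial.
Degree: no degree-2 surface has this shape, so deg p = 3.
Reading off the gridlines: it misses every integer gridline on the z-axis; one x-axis crossing is at x = -1; the surface avoids every integer y-axis point in the box.
Putting this together gives p.

x^3 + 2*y^2*z - 3*x*z + 1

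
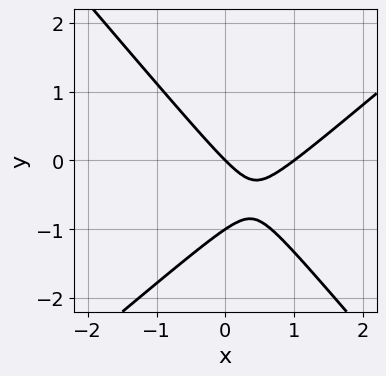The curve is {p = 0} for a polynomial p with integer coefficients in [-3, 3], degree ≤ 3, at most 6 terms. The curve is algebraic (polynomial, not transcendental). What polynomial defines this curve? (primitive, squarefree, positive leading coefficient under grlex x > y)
First, deg p = 2. The shape is more complex than any degree-1 curve.
Next, observable constraints: among the integer gridlines, it crosses the y-axis at y ∈ {-1, 0}; among the integer gridlines, it crosses the x-axis at x ∈ {0, 1}.
Finally, the integer polynomial consistent with all of this is the stated p.

3*x^2 - x*y - 3*y^2 - 3*x - 3*y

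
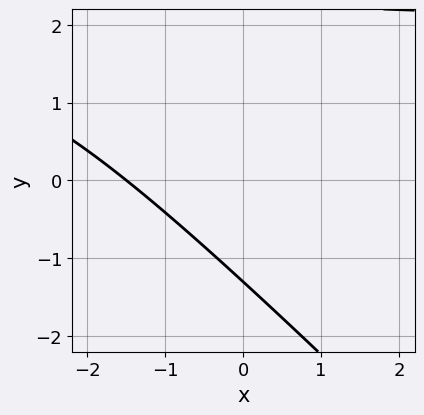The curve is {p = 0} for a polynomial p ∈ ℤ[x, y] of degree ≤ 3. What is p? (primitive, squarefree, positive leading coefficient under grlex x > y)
x*y + y^2 - 2*x - y - 3

deg p = 2. No degree-1 curve has this shape.
Matching integer coefficients to the picture gives p.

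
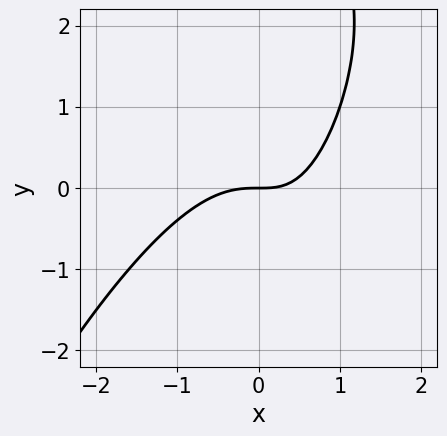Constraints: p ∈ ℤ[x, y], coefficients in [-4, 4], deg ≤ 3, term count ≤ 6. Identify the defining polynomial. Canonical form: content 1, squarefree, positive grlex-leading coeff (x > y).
The degree is 3 — no degree-2 curve has this shape.
From the axis intercepts and sections: it crosses the y-axis at the gridline y = 0; it crosses the x-axis at the gridline x = 0.
These observations pin down the coefficients.

3*x^3 - 3*x^2*y + x*y^2 + 2*x*y - 3*y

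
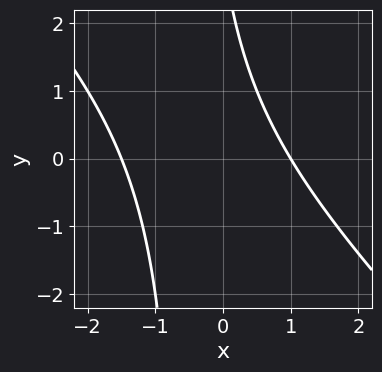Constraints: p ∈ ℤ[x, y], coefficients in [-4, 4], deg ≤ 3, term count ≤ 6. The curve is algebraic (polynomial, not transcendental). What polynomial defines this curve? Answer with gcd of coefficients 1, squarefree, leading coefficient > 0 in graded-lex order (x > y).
(a) Degree: the shape is more complex than any degree-1 curve, so deg p = 2.
(b) Against the integer gridlines: no y-intercept at any integer in the box; it meets the x-axis at x = 1 (among the integer gridlines).
(c) Putting this together gives p.

2*x^2 + 2*x*y + x + y - 3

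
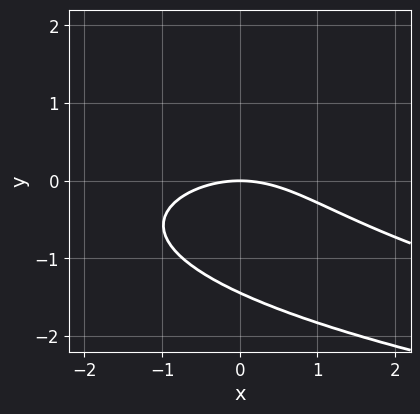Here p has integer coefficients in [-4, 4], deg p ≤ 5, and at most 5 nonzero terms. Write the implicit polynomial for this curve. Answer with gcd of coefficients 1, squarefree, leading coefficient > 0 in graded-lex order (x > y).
deg p = 4. No degree-3 curve has this shape.
Reading off the gridlines: it meets the x-axis at x = 0 (among the integer gridlines); it crosses the y-axis at the gridline y = 0.
Assembling these constraints gives the stated polynomial.

y^4 - 2*x*y^2 + x^2 + 3*y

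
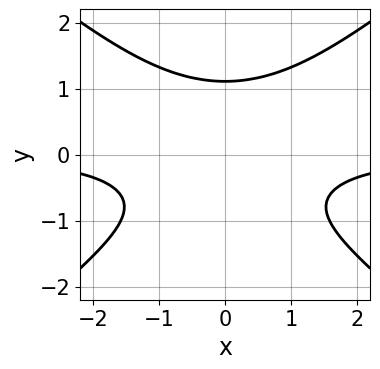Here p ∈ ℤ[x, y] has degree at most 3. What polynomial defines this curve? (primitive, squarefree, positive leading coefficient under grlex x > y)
deg p = 3. No degree-2 curve has this shape.
Symmetries: the x ↦ −x reflection is a symmetry, so x appears only in even powers.
Checking where it meets the axes: the curve avoids every integer x-axis point in the box.
Fitting integer coefficients to these (and the overall shape) gives p.

2*x^2*y - 3*y^3 + y + 3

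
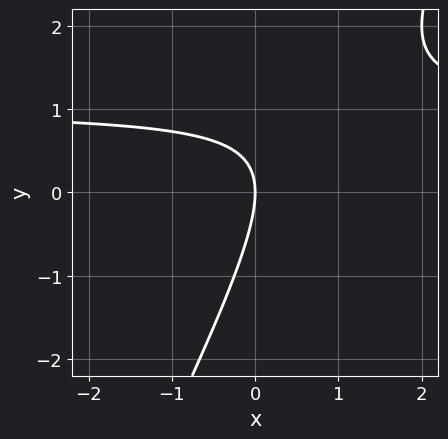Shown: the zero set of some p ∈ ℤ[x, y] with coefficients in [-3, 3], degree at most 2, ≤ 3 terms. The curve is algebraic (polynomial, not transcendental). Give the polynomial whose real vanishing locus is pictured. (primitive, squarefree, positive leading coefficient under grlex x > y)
(a) deg p = 2.
(b) Observable constraints: it crosses the x-axis at the gridline x = 0; one y-axis crossing is at y = 0.
(c) Together with the visible shape, these determine p as stated.

2*x*y - y^2 - 2*x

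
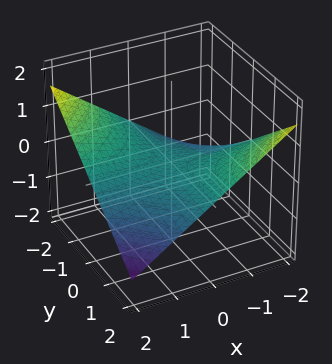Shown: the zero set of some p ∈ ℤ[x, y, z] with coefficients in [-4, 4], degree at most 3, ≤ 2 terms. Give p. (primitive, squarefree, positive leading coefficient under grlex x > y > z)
Degree: a saddle surface; a quadric, so deg p = 2.
Checking where it meets the axes: every point of the y-axis in the box is on the surface; one z-axis crossing is at z = 0; every point of the x-axis in the box is on the surface.
Assembling these constraints gives the stated polynomial.

x*y + 3*z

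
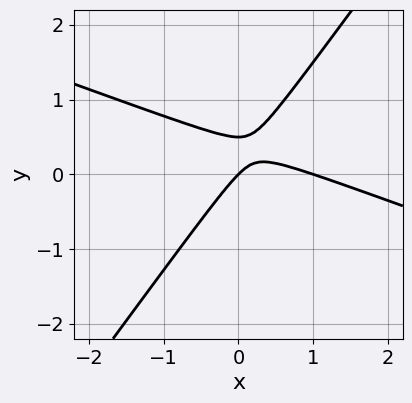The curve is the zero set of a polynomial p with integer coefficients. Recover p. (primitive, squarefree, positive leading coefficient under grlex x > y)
x^2 + 2*x*y - 2*y^2 - x + y

First, degree: the shape is more complex than any degree-1 curve, so deg p = 2.
Next, checking where it meets the axes: among the integer gridlines, it crosses the x-axis at x ∈ {0, 1}; one y-axis crossing is at y = 0.
Finally, the integer polynomial consistent with all of this is the stated p.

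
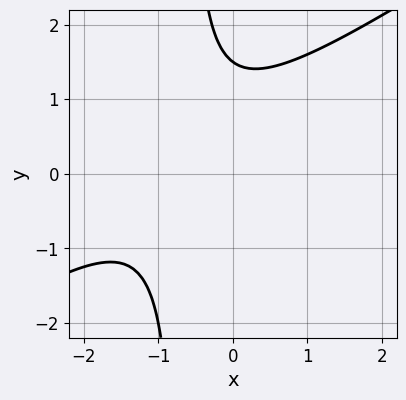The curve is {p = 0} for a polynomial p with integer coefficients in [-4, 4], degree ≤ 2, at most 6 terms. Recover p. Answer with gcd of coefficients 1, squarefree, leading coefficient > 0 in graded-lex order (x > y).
(a) deg p = 2. A generic line meets the curve in up to 2 points.
(b) Reading off the gridlines: the curve avoids every integer x-axis point in the box.
(c) These observations pin down the coefficients.

2*x^2 - 3*x*y + 3*x - 2*y + 3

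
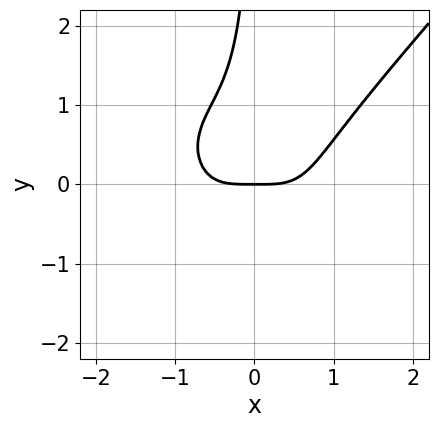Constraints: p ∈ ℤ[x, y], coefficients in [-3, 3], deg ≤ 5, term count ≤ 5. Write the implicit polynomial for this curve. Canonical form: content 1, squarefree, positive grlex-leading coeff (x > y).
(a) Degree: no degree-3 curve has this shape, so deg p = 4.
(b) Against the integer gridlines: it meets the y-axis at y = 0 (among the integer gridlines); one x-axis crossing is at x = 0.
(c) These observations pin down the coefficients.

3*x^4 - 2*x*y^3 - 3*x*y^2 - 3*y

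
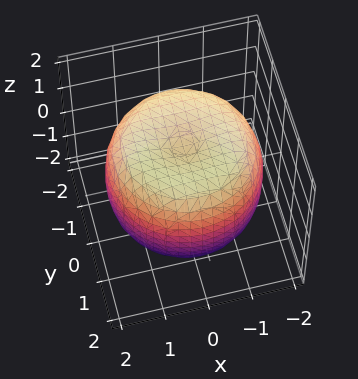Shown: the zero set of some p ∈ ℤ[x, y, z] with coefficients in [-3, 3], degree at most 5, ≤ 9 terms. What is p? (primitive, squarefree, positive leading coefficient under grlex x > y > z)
(a) deg p = 4. The shape is more complex than any degree-3 surface.
(b) By symmetry, every cross-section ⟂ z is a circle, so x, y appear only via x² + y².
(c) Reading off the gridlines: a circular section at z = 1 has radius between 1 and 2.
(d) Solving for integer coefficients yields p as stated.

x^4 + 2*x^2*y^2 + y^4 - 2*x^2 - 2*y^2 + 2*z^2 - 3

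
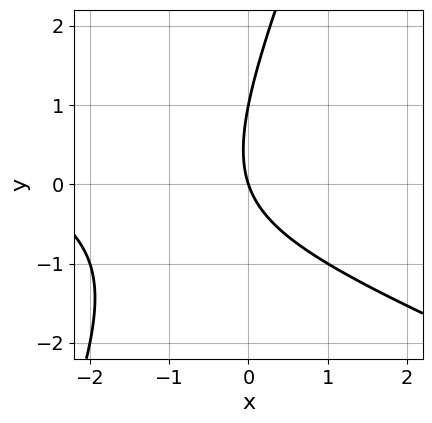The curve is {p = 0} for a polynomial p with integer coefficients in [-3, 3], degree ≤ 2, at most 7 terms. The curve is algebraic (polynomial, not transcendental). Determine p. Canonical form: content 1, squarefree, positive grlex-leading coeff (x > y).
First, deg p = 2.
Then, from the visible intercepts: it crosses the x-axis at the gridline x = 0; the y-axis gridline crossings are at y ∈ {0, 1}.
Finally, matching integer coefficients to the picture gives p.

x^2 + 2*x*y - y^2 + 3*x + y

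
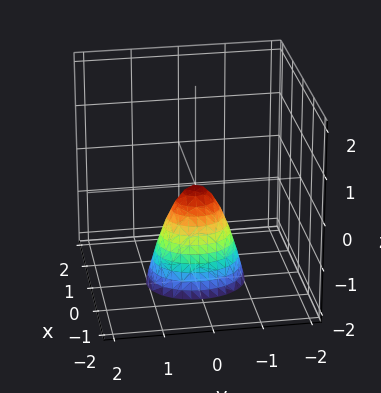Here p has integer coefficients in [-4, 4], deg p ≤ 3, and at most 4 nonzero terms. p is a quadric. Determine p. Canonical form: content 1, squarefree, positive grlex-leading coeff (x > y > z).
3*x^2 + 2*y^2 + z

Degree: a single bowl opening along one axis; a quadric, so deg p = 2.
Symmetries: the y ↦ −y reflection is a symmetry, so y appears only in even powers; the x ↦ −x reflection is a symmetry, so x appears only in even powers.
From the axis intercepts and sections: it crosses the y-axis at the gridline y = 0; one x-axis crossing is at x = 0.
Putting this together gives p.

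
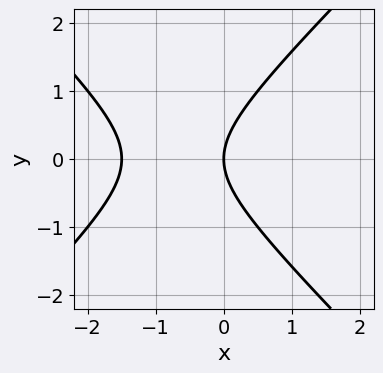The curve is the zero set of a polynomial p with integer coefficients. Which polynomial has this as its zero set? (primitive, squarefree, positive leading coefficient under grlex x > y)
2*x^2 - 2*y^2 + 3*x

1. Degree: no degree-1 curve has this shape, so deg p = 2.
2. Symmetries: mirror symmetry y ↦ −y ⇒ only even powers of y.
3. From the axis intercepts and sections: one x-axis crossing is at x = 0; it crosses the y-axis at the gridline y = 0.
4. Putting this together gives p.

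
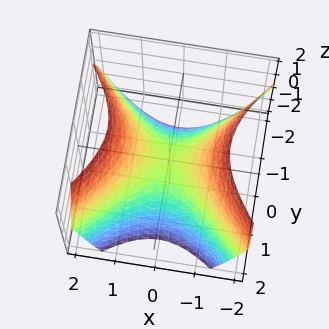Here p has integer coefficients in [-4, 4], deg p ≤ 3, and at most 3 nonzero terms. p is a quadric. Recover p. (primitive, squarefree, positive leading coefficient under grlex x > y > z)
(a) deg p = 2.
(b) Symmetries: mirror symmetry x ↦ −x ⇒ only even powers of x; the y ↦ −y reflection is a symmetry, so y appears only in even powers.
(c) Checking where it meets the axes: it meets the x-axis at x = 0 (among the integer gridlines); one y-axis crossing is at y = 0; one z-axis crossing is at z = 0.
(d) Solving for integer coefficients yields p as stated.

x^2 - y^2 - z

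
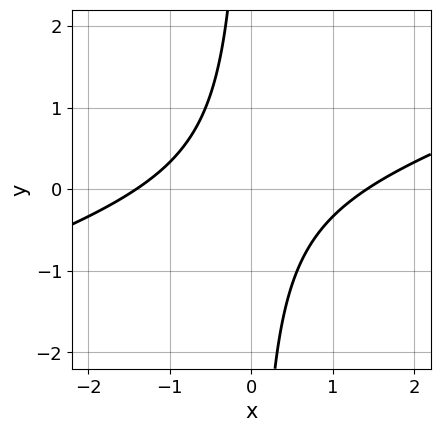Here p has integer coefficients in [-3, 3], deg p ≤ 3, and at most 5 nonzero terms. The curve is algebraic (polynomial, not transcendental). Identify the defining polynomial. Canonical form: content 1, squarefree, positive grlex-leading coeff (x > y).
Degree: a generic line meets the curve in up to 2 points, so deg p = 2.
From the axis intercepts and sections: the curve avoids every integer y-axis point in the box.
Putting this together gives p.

x^2 - 3*x*y - 2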